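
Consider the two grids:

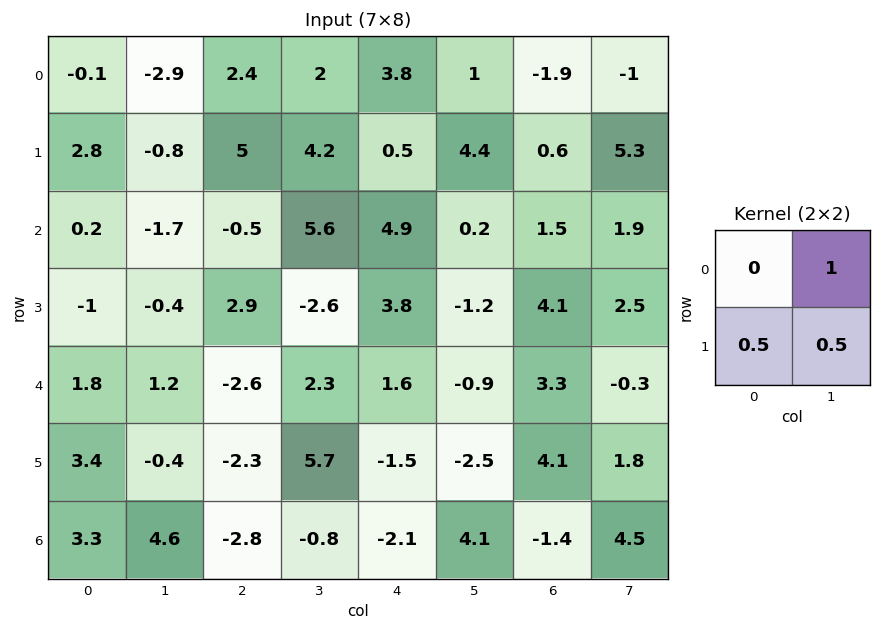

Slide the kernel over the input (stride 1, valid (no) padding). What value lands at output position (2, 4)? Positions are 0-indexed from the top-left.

The receptive field on the input at this output position is [4.9 0.2 / 3.8 -1.2]. Elementwise product with the kernel and sum: 0.2·1 + 3.8·0.5 + -1.2·0.5.

1.5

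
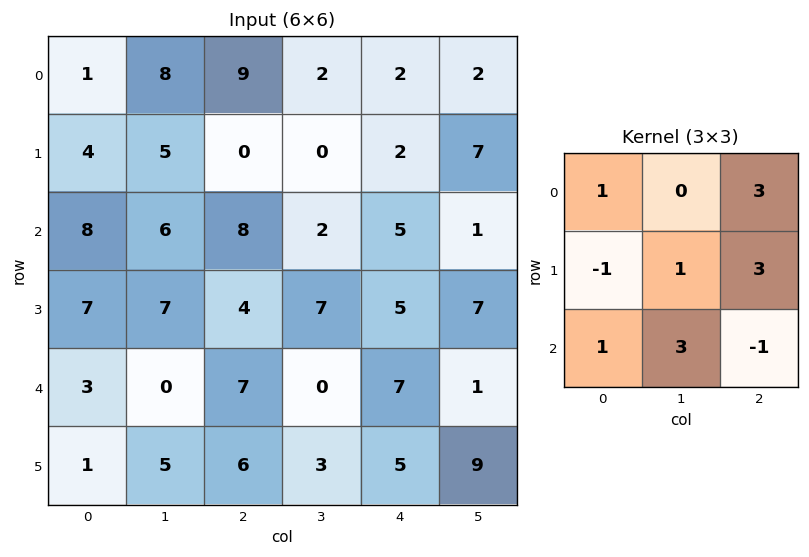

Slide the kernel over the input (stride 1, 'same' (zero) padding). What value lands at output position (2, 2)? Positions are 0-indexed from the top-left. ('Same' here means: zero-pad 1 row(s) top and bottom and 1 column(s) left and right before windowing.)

The receptive field on the zero-padded input at this output position is [5 0 0 / 6 8 2 / 7 4 7]. Elementwise product with the kernel and sum: 5·1 + 0·3 + 6·-1 + 8·1 + 2·3 + 7·1 + 4·3 + 7·-1.

25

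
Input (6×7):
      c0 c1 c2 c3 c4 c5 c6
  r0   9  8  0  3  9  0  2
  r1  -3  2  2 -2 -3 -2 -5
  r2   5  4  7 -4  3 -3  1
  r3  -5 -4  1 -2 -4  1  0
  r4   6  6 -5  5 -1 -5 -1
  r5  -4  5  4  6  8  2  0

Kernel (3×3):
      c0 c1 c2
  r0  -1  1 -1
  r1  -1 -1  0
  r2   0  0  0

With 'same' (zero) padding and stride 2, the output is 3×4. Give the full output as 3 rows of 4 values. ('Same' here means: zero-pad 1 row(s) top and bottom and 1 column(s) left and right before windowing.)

Output[0,0]: The receptive field on the zero-padded input at this output position is [0 0 0 / 0 9 8 / 0 -3 2]. Elementwise product with the kernel and sum: 0·-1 + 0·1 + 0·-1 + 0·-1 + 9·-1.

-9 -8 -12 -2
-10 -9 2 -1
-7 6 -7 5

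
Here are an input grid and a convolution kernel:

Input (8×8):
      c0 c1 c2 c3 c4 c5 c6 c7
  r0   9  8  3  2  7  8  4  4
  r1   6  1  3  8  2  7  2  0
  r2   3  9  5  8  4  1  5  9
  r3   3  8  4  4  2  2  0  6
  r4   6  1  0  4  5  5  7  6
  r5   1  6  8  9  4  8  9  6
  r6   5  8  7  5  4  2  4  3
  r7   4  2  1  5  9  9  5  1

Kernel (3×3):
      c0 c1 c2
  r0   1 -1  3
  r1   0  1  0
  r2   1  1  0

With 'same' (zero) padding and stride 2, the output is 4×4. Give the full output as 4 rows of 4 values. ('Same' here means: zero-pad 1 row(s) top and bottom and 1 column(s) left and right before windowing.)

15 7 17 13
3 39 37 12
28 30 26 44
26 35 47 35

Output[0,0]: The receptive field on the zero-padded input at this output position is [0 0 0 / 0 9 8 / 0 6 1]. Elementwise product with the kernel and sum: 0·1 + 0·-1 + 0·3 + 9·1 + 0·1 + 6·1.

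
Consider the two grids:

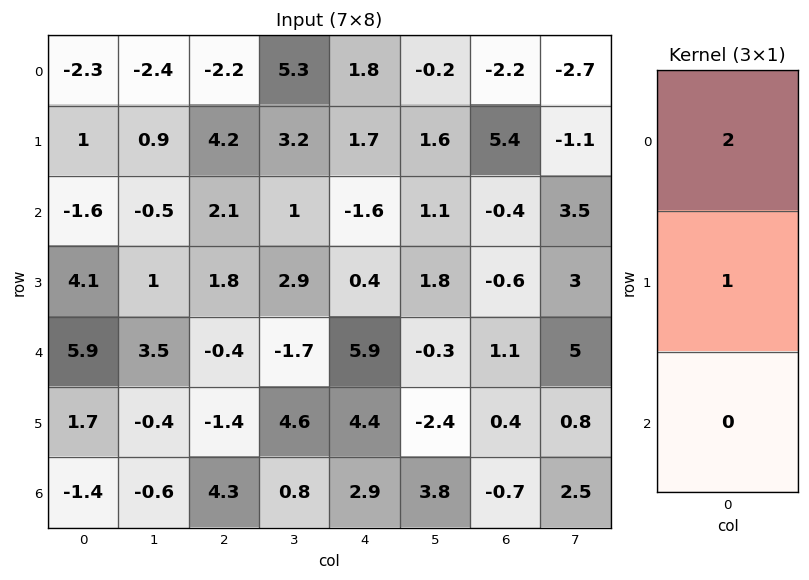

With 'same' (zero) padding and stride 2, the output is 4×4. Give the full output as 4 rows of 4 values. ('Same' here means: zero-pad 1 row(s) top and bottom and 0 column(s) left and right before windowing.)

-2.3 -2.2 1.8 -2.2
0.4 10.5 1.8 10.4
14.1 3.2 6.7 -0.1
2 1.5 11.7 0.1

Output[0,0]: The receptive field on the zero-padded input at this output position is [0 / -2.3 / 1]. Elementwise product with the kernel and sum: 0·2 + -2.3·1.
Output[0,1]: The receptive field on the zero-padded input at this output position is [0 / -2.2 / 4.2]. Elementwise product with the kernel and sum: 0·2 + -2.2·1.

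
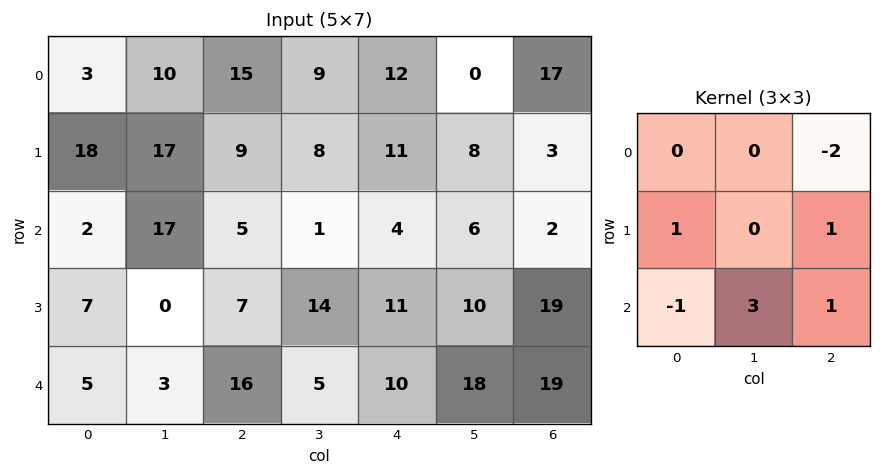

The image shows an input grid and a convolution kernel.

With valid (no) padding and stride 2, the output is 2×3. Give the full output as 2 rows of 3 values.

Output[0,0]: The receptive field on the input at this output position is [3 10 15 / 18 17 9 / 2 17 5]. Elementwise product with the kernel and sum: 15·-2 + 18·1 + 9·1 + 2·-1 + 17·3 + 5·1.
Output[0,1]: The receptive field on the input at this output position is [15 9 12 / 9 8 11 / 5 1 4]. Elementwise product with the kernel and sum: 12·-2 + 9·1 + 11·1 + 5·-1 + 1·3 + 4·1.

51 -2 -4
24 19 89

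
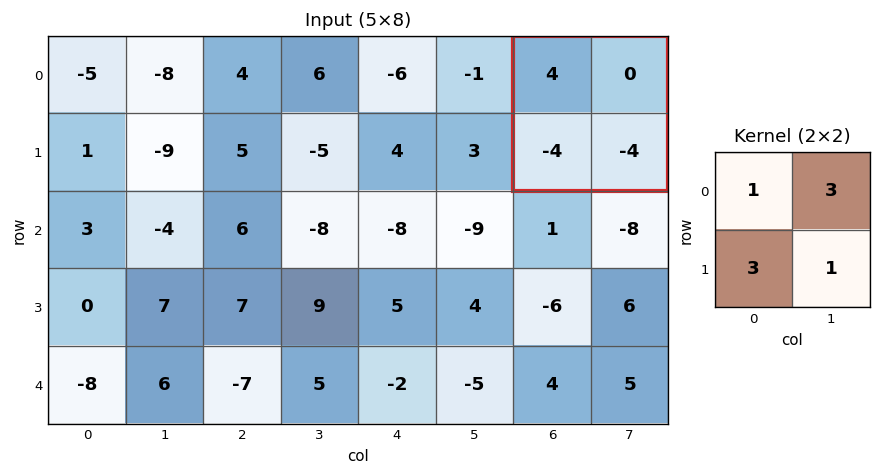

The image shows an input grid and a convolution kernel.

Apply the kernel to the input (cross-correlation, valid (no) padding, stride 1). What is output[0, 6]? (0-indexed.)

The receptive field on the input at this output position is [4 0 / -4 -4]. Elementwise product with the kernel and sum: 4·1 + 0·3 + -4·3 + -4·1.

-12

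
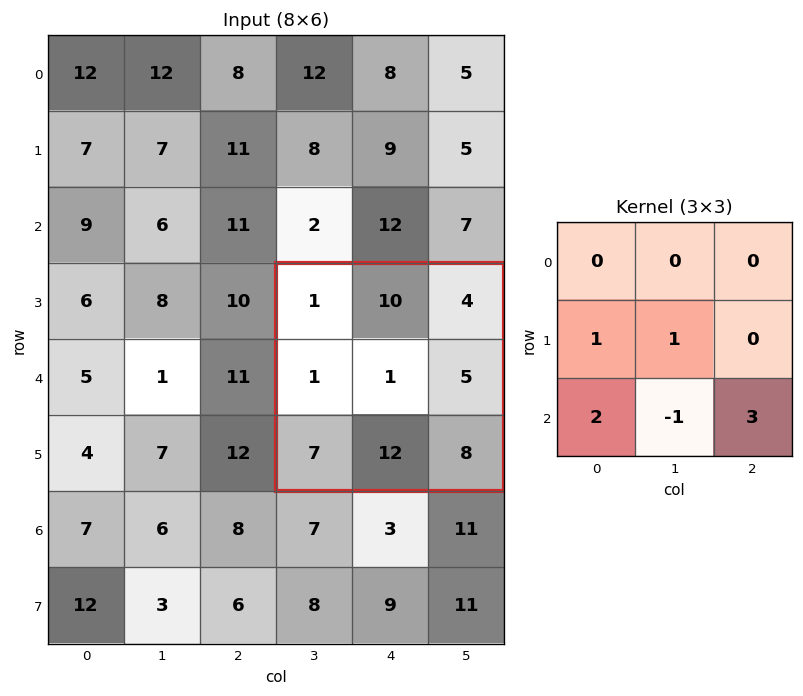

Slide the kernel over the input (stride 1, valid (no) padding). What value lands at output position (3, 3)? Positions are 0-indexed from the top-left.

The receptive field on the input at this output position is [1 10 4 / 1 1 5 / 7 12 8]. Elementwise product with the kernel and sum: 1·1 + 1·1 + 7·2 + 12·-1 + 8·3.

28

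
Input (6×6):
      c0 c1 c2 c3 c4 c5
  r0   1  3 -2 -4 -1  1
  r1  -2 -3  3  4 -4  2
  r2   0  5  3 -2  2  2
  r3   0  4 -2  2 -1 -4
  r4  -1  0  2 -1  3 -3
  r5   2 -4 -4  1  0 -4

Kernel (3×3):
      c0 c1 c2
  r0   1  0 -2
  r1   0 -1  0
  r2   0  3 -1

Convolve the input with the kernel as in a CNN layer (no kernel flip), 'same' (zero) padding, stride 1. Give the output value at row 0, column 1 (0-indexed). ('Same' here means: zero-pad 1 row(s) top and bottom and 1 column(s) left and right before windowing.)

-15

The receptive field on the zero-padded input at this output position is [0 0 0 / 1 3 -2 / -2 -3 3]. Elementwise product with the kernel and sum: 0·1 + 0·-2 + 3·-1 + -3·3 + 3·-1.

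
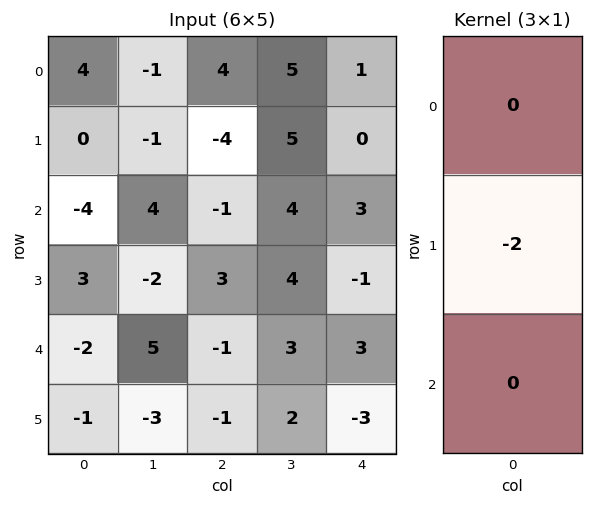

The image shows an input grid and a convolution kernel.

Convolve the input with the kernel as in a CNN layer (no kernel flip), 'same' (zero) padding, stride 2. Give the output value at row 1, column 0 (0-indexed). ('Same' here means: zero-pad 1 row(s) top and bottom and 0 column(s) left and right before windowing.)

8

The receptive field on the zero-padded input at this output position is [0 / -4 / 3]. Elementwise product with the kernel and sum: -4·-2.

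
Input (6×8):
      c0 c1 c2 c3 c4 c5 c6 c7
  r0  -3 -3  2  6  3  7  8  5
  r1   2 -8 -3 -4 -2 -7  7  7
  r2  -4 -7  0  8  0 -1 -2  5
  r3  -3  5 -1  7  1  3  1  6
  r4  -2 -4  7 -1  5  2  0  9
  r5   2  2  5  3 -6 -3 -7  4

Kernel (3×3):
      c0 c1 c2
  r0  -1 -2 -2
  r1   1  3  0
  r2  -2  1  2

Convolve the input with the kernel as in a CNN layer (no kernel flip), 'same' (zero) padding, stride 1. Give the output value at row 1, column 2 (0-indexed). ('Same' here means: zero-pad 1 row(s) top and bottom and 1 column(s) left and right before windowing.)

0

The receptive field on the zero-padded input at this output position is [-3 2 6 / -8 -3 -4 / -7 0 8]. Elementwise product with the kernel and sum: -3·-1 + 2·-2 + 6·-2 + -8·1 + -3·3 + -7·-2 + 0·1 + 8·2.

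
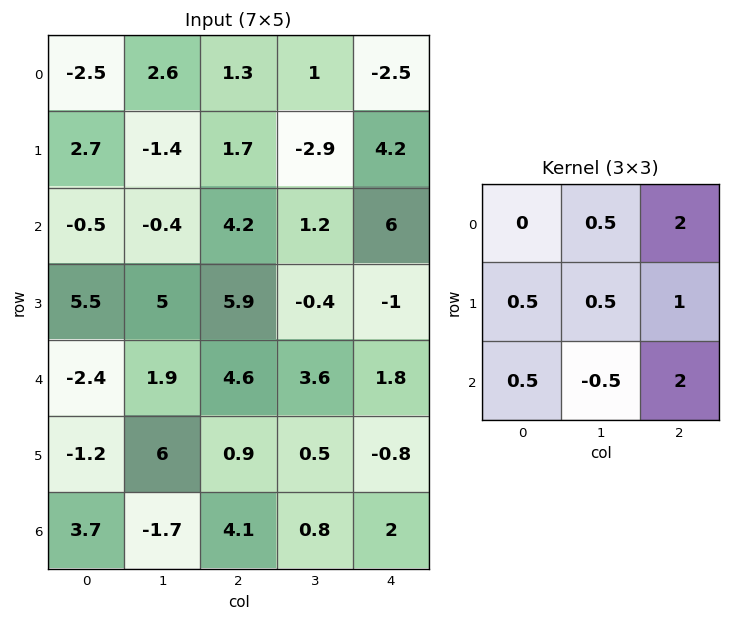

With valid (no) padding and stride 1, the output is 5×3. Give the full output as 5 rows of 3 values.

14.6 0 12.6
18.5 -3.1 16.8
26.4 15.4 18.45
16.85 12.55 2.3
24.35 12.15 10.95

Output[0,0]: The receptive field on the input at this output position is [-2.5 2.6 1.3 / 2.7 -1.4 1.7 / -0.5 -0.4 4.2]. Elementwise product with the kernel and sum: 2.6·0.5 + 1.3·2 + 2.7·0.5 + -1.4·0.5 + 1.7·1 + -0.5·0.5 + -0.4·-0.5 + 4.2·2.
Output[0,1]: The receptive field on the input at this output position is [2.6 1.3 1 / -1.4 1.7 -2.9 / -0.4 4.2 1.2]. Elementwise product with the kernel and sum: 1.3·0.5 + 1·2 + -1.4·0.5 + 1.7·0.5 + -2.9·1 + -0.4·0.5 + 4.2·-0.5 + 1.2·2.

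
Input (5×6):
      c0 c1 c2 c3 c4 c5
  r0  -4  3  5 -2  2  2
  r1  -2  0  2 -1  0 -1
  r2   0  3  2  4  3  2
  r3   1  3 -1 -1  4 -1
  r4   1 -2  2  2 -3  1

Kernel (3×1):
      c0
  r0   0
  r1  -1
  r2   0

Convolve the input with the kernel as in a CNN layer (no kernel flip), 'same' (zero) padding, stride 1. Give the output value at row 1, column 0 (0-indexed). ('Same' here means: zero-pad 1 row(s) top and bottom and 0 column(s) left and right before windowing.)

The receptive field on the zero-padded input at this output position is [-4 / -2 / 0]. Elementwise product with the kernel and sum: -2·-1.

2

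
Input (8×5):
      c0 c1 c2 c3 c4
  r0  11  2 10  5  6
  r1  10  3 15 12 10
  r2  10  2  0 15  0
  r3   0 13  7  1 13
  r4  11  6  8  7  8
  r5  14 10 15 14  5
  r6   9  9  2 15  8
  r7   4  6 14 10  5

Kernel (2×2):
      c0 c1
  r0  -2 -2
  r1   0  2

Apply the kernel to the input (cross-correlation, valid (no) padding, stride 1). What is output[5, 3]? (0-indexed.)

-22

The receptive field on the input at this output position is [14 5 / 15 8]. Elementwise product with the kernel and sum: 14·-2 + 5·-2 + 8·2.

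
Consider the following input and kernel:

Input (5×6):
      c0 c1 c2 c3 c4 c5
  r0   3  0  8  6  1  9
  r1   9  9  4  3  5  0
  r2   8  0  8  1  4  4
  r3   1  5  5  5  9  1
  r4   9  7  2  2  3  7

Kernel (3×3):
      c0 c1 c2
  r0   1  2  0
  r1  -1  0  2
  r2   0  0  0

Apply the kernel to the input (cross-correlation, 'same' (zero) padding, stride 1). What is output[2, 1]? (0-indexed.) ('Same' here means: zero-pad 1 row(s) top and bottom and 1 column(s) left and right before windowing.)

35

The receptive field on the zero-padded input at this output position is [9 9 4 / 8 0 8 / 1 5 5]. Elementwise product with the kernel and sum: 9·1 + 9·2 + 8·-1 + 8·2.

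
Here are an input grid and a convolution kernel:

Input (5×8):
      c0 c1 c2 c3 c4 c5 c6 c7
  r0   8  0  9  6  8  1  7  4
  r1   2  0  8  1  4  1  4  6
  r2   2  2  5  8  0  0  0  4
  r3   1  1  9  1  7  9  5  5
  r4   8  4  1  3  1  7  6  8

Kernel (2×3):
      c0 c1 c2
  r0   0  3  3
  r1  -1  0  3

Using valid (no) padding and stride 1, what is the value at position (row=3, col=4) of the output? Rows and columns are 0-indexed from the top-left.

59

The receptive field on the input at this output position is [7 9 5 / 1 7 6]. Elementwise product with the kernel and sum: 9·3 + 5·3 + 1·-1 + 6·3.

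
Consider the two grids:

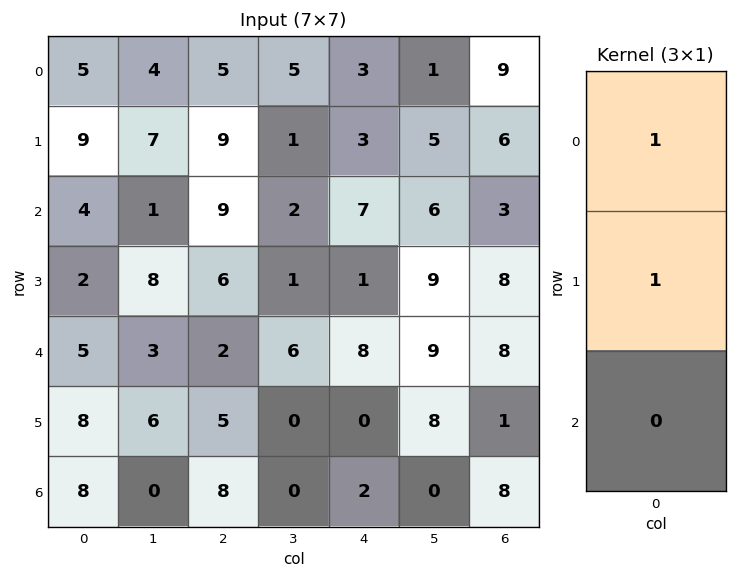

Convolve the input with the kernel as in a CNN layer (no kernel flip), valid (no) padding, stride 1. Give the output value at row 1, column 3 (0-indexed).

The receptive field on the input at this output position is [1 / 2 / 1]. Elementwise product with the kernel and sum: 1·1 + 2·1.

3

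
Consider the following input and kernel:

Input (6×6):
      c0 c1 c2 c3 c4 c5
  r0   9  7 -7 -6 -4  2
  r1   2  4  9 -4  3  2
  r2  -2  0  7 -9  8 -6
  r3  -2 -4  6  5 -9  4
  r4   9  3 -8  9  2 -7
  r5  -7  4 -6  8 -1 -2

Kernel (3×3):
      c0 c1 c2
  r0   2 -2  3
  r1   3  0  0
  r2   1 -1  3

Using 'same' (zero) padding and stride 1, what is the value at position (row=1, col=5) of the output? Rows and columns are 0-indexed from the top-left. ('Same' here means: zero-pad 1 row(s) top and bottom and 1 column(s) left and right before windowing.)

The receptive field on the zero-padded input at this output position is [-4 2 0 / 3 2 0 / 8 -6 0]. Elementwise product with the kernel and sum: -4·2 + 2·-2 + 0·3 + 3·3 + 8·1 + -6·-1 + 0·3.

11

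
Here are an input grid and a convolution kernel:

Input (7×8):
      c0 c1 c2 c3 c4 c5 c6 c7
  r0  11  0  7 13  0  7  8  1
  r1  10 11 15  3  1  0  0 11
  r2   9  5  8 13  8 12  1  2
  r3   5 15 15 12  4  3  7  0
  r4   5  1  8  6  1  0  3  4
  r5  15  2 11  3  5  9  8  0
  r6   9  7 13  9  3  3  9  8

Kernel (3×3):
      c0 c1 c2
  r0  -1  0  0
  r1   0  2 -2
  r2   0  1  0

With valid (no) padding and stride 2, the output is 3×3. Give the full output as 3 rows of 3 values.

-14 10 12
-8 14 -16
-16 -3 4

Output[0,0]: The receptive field on the input at this output position is [11 0 7 / 10 11 15 / 9 5 8]. Elementwise product with the kernel and sum: 11·-1 + 11·2 + 15·-2 + 5·1.
Output[0,1]: The receptive field on the input at this output position is [7 13 0 / 15 3 1 / 8 13 8]. Elementwise product with the kernel and sum: 7·-1 + 3·2 + 1·-2 + 13·1.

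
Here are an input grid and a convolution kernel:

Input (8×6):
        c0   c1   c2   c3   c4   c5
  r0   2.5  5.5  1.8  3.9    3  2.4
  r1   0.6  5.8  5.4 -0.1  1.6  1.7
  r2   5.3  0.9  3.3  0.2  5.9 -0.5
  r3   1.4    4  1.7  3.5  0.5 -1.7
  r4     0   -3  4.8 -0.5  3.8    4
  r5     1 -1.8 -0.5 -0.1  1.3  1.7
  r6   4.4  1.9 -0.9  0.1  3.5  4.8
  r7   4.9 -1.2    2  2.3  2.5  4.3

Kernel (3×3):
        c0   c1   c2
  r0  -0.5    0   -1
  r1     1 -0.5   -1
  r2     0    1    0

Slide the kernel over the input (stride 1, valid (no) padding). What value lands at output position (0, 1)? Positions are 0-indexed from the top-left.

The receptive field on the input at this output position is [5.5 1.8 3.9 / 5.8 5.4 -0.1 / 0.9 3.3 0.2]. Elementwise product with the kernel and sum: 5.5·-0.5 + 3.9·-1 + 5.8·1 + 5.4·-0.5 + -0.1·-1 + 3.3·1.

-0.15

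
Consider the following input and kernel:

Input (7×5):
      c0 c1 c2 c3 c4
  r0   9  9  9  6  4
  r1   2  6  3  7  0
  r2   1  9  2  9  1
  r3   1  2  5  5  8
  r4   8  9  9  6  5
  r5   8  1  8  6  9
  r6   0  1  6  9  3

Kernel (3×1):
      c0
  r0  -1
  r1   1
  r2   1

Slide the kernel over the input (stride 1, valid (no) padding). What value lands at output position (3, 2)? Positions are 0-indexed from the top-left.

12

The receptive field on the input at this output position is [5 / 9 / 8]. Elementwise product with the kernel and sum: 5·-1 + 9·1 + 8·1.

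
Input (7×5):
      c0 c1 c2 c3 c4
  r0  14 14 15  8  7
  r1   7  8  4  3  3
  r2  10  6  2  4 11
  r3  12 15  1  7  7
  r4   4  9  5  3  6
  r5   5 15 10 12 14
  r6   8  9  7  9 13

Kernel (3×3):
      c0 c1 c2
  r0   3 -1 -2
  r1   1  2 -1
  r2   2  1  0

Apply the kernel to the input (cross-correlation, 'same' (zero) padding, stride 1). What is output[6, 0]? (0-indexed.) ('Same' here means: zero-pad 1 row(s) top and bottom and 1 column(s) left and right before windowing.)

The receptive field on the zero-padded input at this output position is [0 5 15 / 0 8 9 / 0 0 0]. Elementwise product with the kernel and sum: 0·3 + 5·-1 + 15·-2 + 0·1 + 8·2 + 9·-1 + 0·2 + 0·1.

-28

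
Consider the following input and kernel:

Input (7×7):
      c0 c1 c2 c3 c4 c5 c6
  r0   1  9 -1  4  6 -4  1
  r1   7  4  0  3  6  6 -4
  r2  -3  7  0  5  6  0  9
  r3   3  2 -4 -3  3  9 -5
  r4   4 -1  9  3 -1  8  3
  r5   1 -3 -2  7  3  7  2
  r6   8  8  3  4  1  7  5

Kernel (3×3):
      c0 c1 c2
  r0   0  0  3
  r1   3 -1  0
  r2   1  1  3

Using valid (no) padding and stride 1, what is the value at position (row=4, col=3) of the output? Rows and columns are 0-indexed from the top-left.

68

The receptive field on the input at this output position is [3 -1 8 / 7 3 7 / 4 1 7]. Elementwise product with the kernel and sum: 8·3 + 7·3 + 3·-1 + 4·1 + 1·1 + 7·3.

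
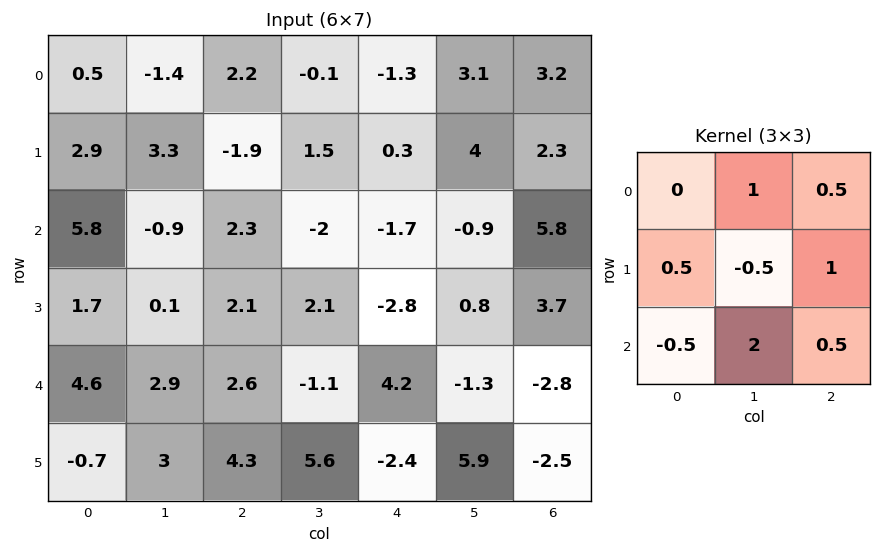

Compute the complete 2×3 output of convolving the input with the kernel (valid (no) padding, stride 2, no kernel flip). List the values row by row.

-5.95 -8.15 7.1
7.95 -7.05 -2.2

Output[0,0]: The receptive field on the input at this output position is [0.5 -1.4 2.2 / 2.9 3.3 -1.9 / 5.8 -0.9 2.3]. Elementwise product with the kernel and sum: -1.4·1 + 2.2·0.5 + 2.9·0.5 + 3.3·-0.5 + -1.9·1 + 5.8·-0.5 + -0.9·2 + 2.3·0.5.
Output[0,1]: The receptive field on the input at this output position is [2.2 -0.1 -1.3 / -1.9 1.5 0.3 / 2.3 -2 -1.7]. Elementwise product with the kernel and sum: -0.1·1 + -1.3·0.5 + -1.9·0.5 + 1.5·-0.5 + 0.3·1 + 2.3·-0.5 + -2·2 + -1.7·0.5.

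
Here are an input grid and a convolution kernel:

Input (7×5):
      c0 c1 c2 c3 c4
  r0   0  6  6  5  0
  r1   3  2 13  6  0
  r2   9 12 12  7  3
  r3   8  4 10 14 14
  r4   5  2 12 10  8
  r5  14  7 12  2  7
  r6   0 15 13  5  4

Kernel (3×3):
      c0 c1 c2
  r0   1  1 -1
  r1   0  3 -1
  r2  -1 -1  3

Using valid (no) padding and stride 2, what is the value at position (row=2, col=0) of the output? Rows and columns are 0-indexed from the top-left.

The receptive field on the input at this output position is [5 2 12 / 14 7 12 / 0 15 13]. Elementwise product with the kernel and sum: 5·1 + 2·1 + 12·-1 + 7·3 + 12·-1 + 0·-1 + 15·-1 + 13·3.

28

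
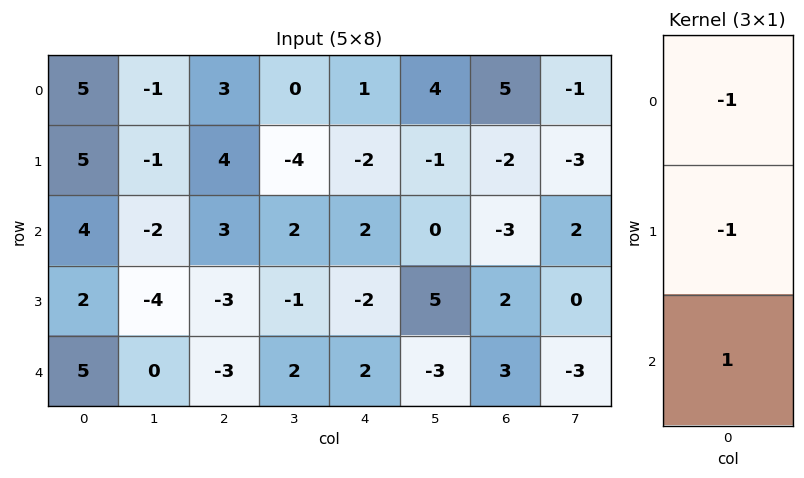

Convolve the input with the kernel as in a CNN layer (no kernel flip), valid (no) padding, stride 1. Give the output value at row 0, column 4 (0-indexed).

The receptive field on the input at this output position is [1 / -2 / 2]. Elementwise product with the kernel and sum: 1·-1 + -2·-1 + 2·1.

3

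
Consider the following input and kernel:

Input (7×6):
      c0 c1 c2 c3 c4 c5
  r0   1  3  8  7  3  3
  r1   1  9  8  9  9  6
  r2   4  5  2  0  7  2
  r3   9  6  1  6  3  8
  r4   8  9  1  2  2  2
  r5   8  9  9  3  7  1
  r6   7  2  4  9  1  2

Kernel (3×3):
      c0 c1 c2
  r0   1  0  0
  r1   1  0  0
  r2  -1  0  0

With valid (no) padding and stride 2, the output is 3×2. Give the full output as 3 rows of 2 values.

Output[0,0]: The receptive field on the input at this output position is [1 3 8 / 1 9 8 / 4 5 2]. Elementwise product with the kernel and sum: 1·1 + 1·1 + 4·-1.

-2 14
5 2
9 6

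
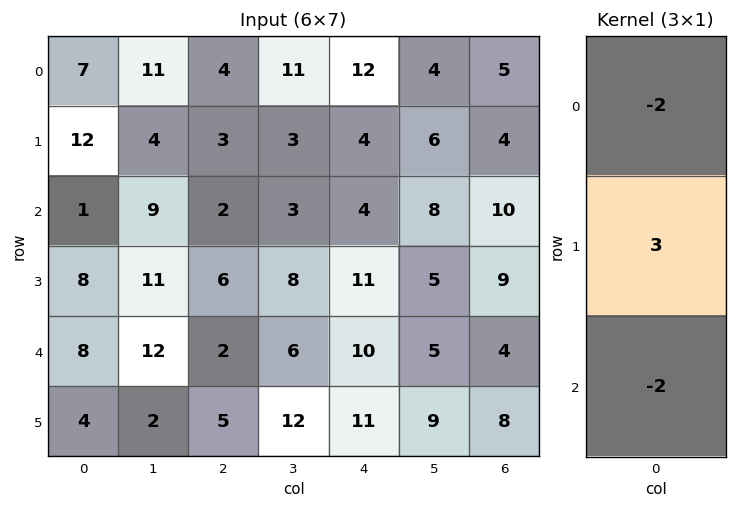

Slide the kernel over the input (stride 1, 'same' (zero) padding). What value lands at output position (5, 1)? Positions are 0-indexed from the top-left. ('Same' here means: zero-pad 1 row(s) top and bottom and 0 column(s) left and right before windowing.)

-18

The receptive field on the zero-padded input at this output position is [12 / 2 / 0]. Elementwise product with the kernel and sum: 12·-2 + 2·3 + 0·-2.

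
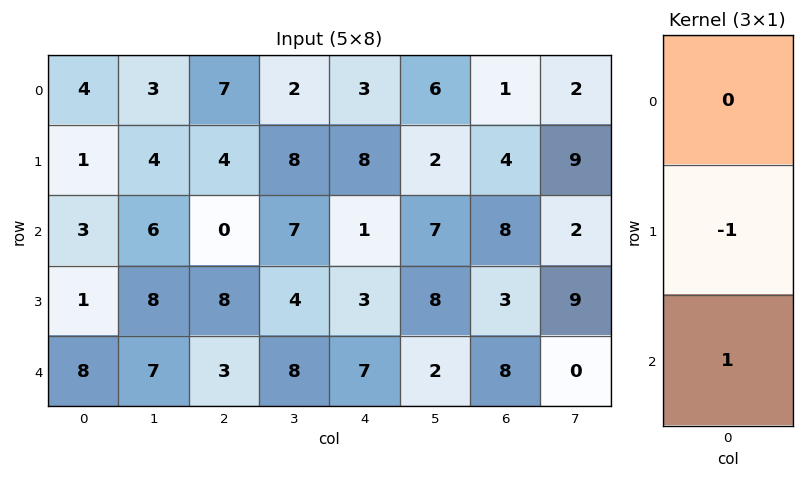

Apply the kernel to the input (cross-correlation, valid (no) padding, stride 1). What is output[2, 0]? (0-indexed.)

The receptive field on the input at this output position is [3 / 1 / 8]. Elementwise product with the kernel and sum: 1·-1 + 8·1.

7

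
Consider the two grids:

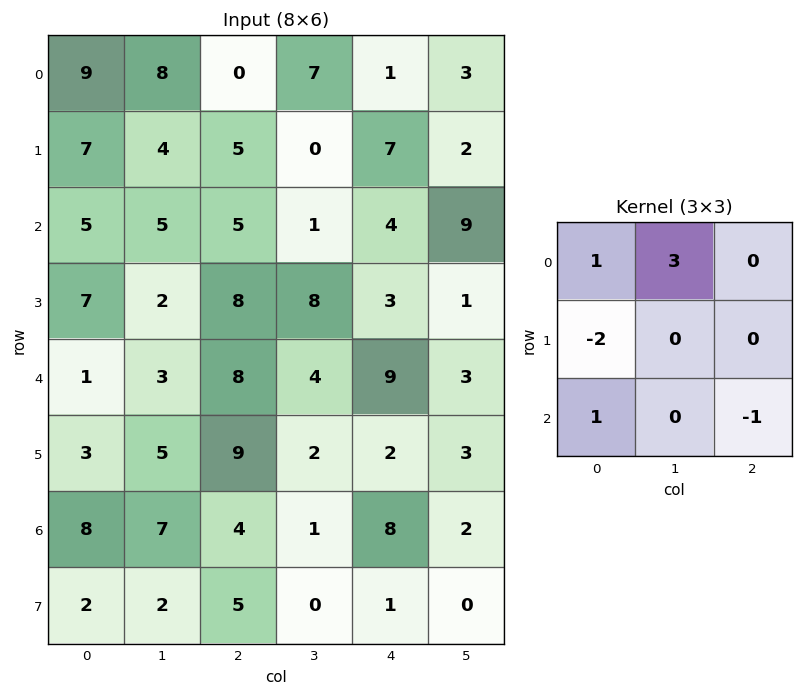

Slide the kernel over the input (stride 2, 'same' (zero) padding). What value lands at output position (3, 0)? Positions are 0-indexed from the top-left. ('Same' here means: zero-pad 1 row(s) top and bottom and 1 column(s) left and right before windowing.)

7

The receptive field on the zero-padded input at this output position is [0 3 5 / 0 8 7 / 0 2 2]. Elementwise product with the kernel and sum: 0·1 + 3·3 + 0·-2 + 0·1 + 2·-1.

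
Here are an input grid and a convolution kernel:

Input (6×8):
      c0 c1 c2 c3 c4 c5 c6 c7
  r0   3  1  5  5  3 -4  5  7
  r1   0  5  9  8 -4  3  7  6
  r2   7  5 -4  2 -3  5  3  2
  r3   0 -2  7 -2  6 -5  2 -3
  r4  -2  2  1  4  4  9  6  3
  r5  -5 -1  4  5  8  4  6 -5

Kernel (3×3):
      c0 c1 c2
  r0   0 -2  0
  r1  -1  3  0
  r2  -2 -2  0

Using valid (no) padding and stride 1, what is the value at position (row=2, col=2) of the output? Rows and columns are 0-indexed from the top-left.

The receptive field on the input at this output position is [-4 2 -3 / 7 -2 6 / 1 4 4]. Elementwise product with the kernel and sum: 2·-2 + 7·-1 + -2·3 + 1·-2 + 4·-2.

-27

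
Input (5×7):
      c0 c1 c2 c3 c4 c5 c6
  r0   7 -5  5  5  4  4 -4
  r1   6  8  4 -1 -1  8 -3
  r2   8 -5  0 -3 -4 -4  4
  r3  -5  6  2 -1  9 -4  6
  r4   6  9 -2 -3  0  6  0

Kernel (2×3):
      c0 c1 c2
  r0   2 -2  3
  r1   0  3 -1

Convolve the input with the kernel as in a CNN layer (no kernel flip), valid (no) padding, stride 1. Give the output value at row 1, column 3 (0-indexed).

16

The receptive field on the input at this output position is [-1 -1 8 / -3 -4 -4]. Elementwise product with the kernel and sum: -1·2 + -1·-2 + 8·3 + -4·3 + -4·-1.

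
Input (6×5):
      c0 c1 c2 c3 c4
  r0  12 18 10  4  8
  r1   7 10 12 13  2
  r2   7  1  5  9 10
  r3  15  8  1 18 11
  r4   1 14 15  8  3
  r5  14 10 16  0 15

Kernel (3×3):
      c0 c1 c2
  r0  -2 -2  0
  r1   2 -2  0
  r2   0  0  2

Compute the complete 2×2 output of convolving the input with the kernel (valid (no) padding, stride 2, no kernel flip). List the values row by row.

-56 -10
28 -56

Output[0,0]: The receptive field on the input at this output position is [12 18 10 / 7 10 12 / 7 1 5]. Elementwise product with the kernel and sum: 12·-2 + 18·-2 + 7·2 + 10·-2 + 5·2.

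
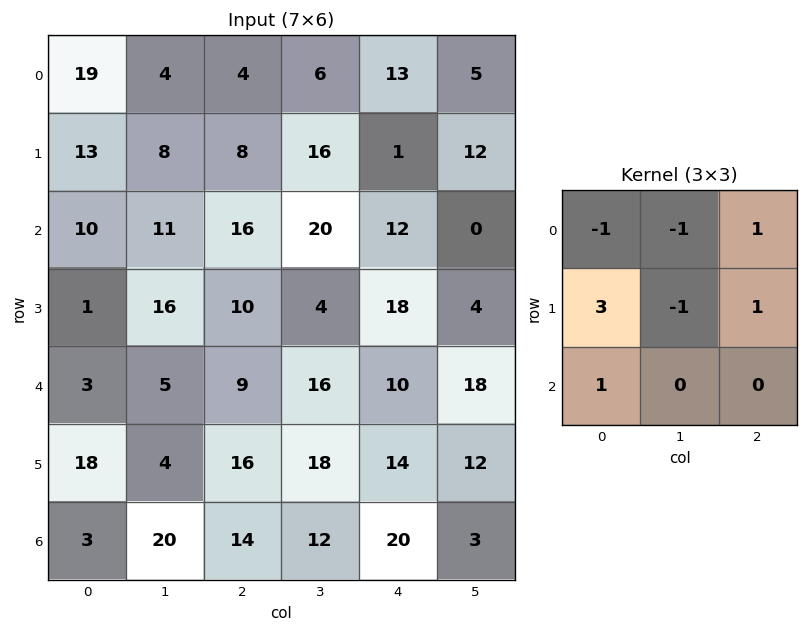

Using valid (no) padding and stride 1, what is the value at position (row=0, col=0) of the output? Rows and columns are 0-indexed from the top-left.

The receptive field on the input at this output position is [19 4 4 / 13 8 8 / 10 11 16]. Elementwise product with the kernel and sum: 19·-1 + 4·-1 + 4·1 + 13·3 + 8·-1 + 8·1 + 10·1.

30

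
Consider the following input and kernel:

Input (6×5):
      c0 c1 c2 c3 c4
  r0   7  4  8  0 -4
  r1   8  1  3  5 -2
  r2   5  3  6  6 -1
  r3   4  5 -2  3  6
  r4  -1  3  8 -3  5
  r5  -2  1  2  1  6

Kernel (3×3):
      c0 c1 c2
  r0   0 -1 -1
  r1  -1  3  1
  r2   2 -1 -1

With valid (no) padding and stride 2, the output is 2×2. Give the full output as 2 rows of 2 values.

-13 21
-13 26

Output[0,0]: The receptive field on the input at this output position is [7 4 8 / 8 1 3 / 5 3 6]. Elementwise product with the kernel and sum: 4·-1 + 8·-1 + 8·-1 + 1·3 + 3·1 + 5·2 + 3·-1 + 6·-1.
Output[0,1]: The receptive field on the input at this output position is [8 0 -4 / 3 5 -2 / 6 6 -1]. Elementwise product with the kernel and sum: 0·-1 + -4·-1 + 3·-1 + 5·3 + -2·1 + 6·2 + 6·-1 + -1·-1.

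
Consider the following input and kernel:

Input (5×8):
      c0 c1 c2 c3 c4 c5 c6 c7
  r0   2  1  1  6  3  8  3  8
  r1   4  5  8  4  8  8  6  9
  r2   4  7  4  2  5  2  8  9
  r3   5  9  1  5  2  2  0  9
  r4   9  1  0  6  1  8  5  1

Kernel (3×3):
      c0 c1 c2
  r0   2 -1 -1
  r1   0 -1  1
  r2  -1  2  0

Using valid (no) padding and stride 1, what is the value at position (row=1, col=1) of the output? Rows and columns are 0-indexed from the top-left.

-11

The receptive field on the input at this output position is [5 8 4 / 7 4 2 / 9 1 5]. Elementwise product with the kernel and sum: 5·2 + 8·-1 + 4·-1 + 4·-1 + 2·1 + 9·-1 + 1·2.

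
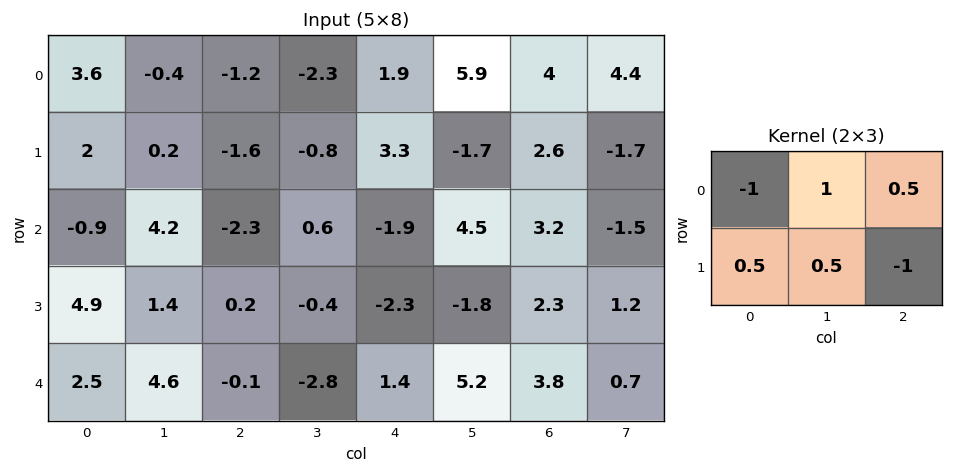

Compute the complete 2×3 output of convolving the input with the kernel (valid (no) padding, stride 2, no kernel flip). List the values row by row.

Output[0,0]: The receptive field on the input at this output position is [3.6 -0.4 -1.2 / 2 0.2 -1.6]. Elementwise product with the kernel and sum: 3.6·-1 + -0.4·1 + -1.2·0.5 + 2·0.5 + 0.2·0.5 + -1.6·-1.

-1.9 -4.65 4.2
6.9 4.15 3.65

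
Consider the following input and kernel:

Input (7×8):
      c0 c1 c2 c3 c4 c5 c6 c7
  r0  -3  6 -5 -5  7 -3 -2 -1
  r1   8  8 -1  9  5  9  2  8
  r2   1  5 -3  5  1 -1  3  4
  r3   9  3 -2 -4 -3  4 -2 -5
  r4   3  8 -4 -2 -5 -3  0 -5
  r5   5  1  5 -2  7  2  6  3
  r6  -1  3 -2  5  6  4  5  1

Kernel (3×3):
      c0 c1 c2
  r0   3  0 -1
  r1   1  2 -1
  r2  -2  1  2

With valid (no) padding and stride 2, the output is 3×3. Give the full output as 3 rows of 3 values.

Output[0,0]: The receptive field on the input at this output position is [-3 6 -5 / 8 8 -1 / 1 5 -3]. Elementwise product with the kernel and sum: -3·3 + -5·-1 + 8·1 + 8·2 + -1·-1 + 1·-2 + 5·1 + -3·2.

18 3 47
17 -21 14
16 8 -8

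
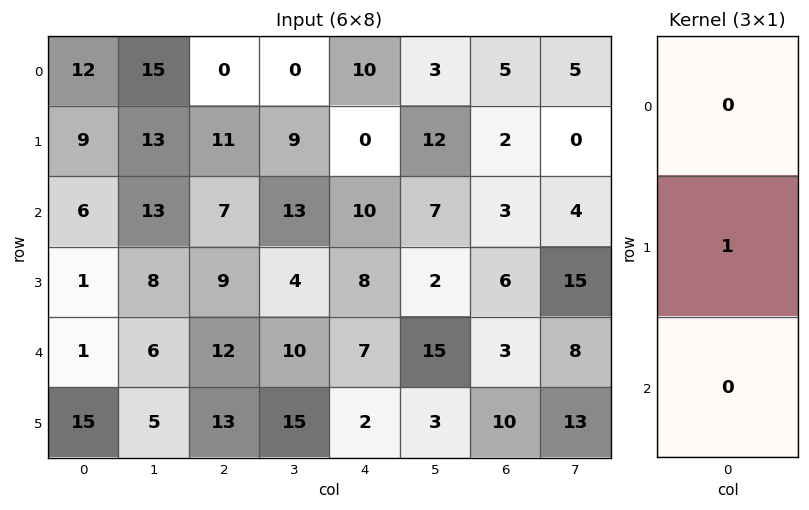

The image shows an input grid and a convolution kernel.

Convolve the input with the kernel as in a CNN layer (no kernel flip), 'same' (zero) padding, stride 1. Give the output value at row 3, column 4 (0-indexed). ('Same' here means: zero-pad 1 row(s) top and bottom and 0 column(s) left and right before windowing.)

8

The receptive field on the zero-padded input at this output position is [10 / 8 / 7]. Elementwise product with the kernel and sum: 8·1.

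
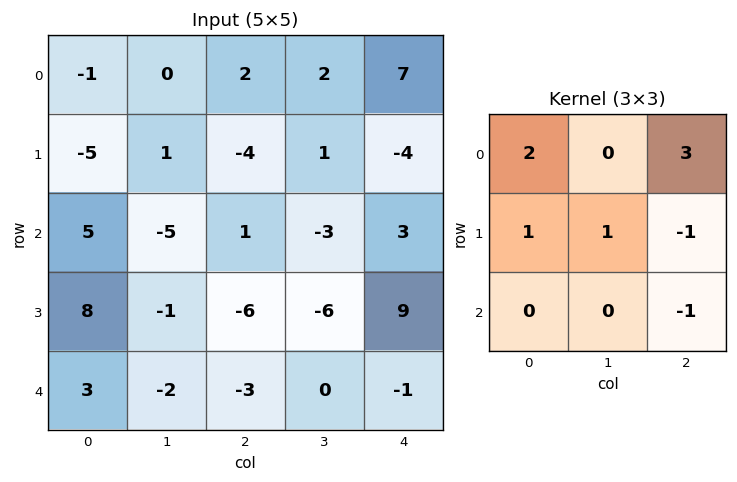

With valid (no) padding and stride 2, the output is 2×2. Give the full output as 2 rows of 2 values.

Output[0,0]: The receptive field on the input at this output position is [-1 0 2 / -5 1 -4 / 5 -5 1]. Elementwise product with the kernel and sum: -1·2 + 2·3 + -5·1 + 1·1 + -4·-1 + 1·-1.
Output[0,1]: The receptive field on the input at this output position is [2 2 7 / -4 1 -4 / 1 -3 3]. Elementwise product with the kernel and sum: 2·2 + 7·3 + -4·1 + 1·1 + -4·-1 + 3·-1.

3 23
29 -9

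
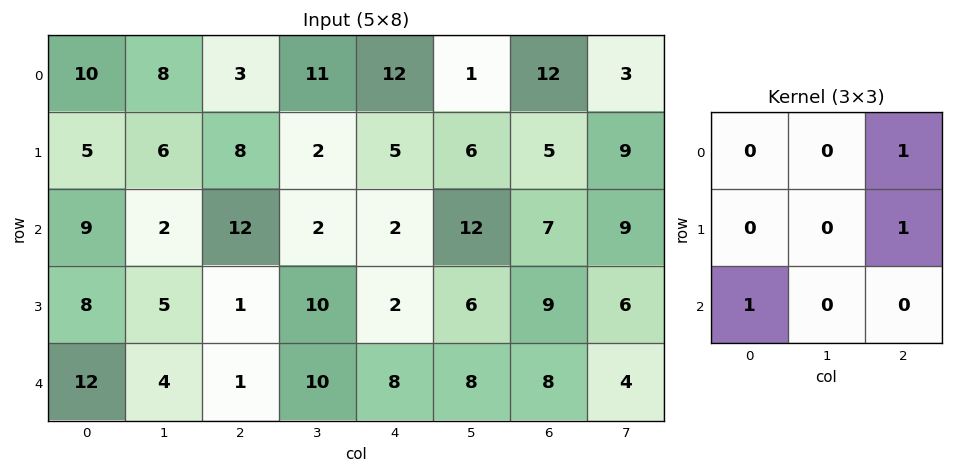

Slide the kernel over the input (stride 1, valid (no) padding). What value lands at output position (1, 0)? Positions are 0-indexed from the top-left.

The receptive field on the input at this output position is [5 6 8 / 9 2 12 / 8 5 1]. Elementwise product with the kernel and sum: 8·1 + 12·1 + 8·1.

28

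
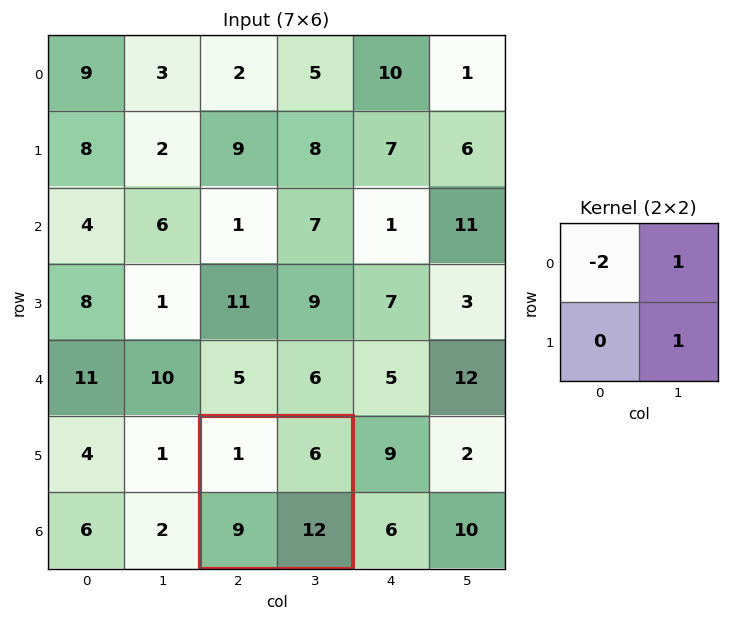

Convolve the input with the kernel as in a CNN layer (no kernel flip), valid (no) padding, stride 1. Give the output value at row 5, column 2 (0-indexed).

16

The receptive field on the input at this output position is [1 6 / 9 12]. Elementwise product with the kernel and sum: 1·-2 + 6·1 + 12·1.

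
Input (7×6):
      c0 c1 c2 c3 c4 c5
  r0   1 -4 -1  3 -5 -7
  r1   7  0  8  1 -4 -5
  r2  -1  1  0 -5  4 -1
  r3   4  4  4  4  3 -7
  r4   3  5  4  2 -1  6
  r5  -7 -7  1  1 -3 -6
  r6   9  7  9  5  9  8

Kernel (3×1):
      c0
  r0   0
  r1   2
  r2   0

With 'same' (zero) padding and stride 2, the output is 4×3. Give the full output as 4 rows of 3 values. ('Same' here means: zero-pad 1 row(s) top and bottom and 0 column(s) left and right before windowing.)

Output[0,0]: The receptive field on the zero-padded input at this output position is [0 / 1 / 7]. Elementwise product with the kernel and sum: 1·2.
Output[0,1]: The receptive field on the zero-padded input at this output position is [0 / -1 / 8]. Elementwise product with the kernel and sum: -1·2.

2 -2 -10
-2 0 8
6 8 -2
18 18 18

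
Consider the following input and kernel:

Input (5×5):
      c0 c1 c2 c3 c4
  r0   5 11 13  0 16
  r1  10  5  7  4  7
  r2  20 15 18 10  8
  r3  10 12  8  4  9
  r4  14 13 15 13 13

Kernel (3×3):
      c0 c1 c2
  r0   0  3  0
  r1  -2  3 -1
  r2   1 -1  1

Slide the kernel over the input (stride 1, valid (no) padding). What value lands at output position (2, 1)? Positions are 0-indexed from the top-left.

The receptive field on the input at this output position is [15 18 10 / 12 8 4 / 13 15 13]. Elementwise product with the kernel and sum: 18·3 + 12·-2 + 8·3 + 4·-1 + 13·1 + 15·-1 + 13·1.

61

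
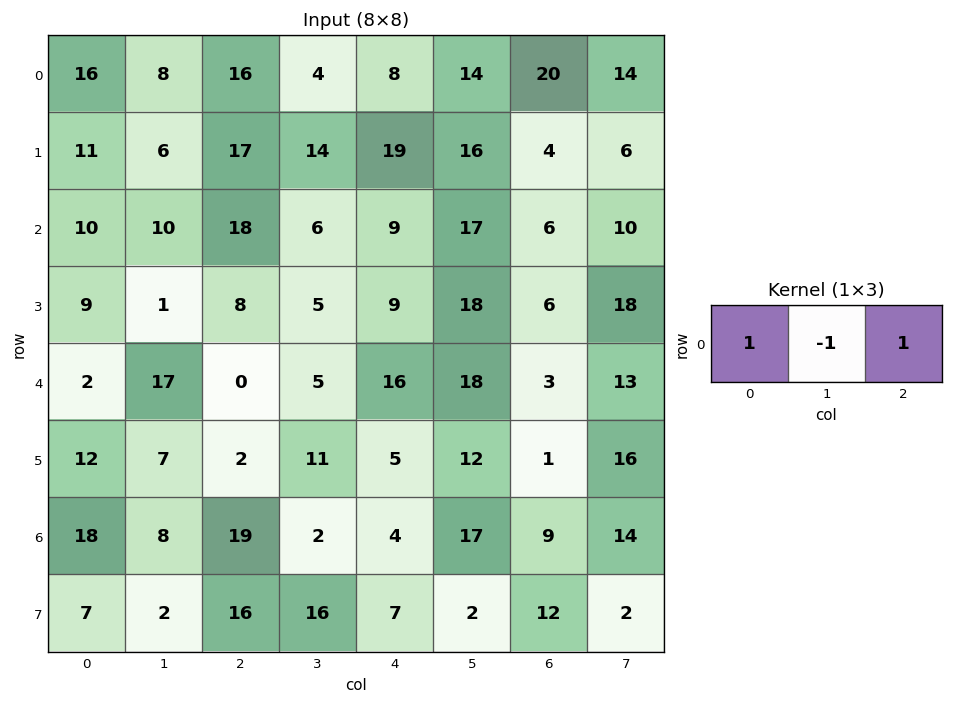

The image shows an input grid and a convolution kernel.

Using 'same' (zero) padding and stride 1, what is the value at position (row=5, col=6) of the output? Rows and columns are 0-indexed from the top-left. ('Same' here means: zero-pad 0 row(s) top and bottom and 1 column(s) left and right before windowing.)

27

The receptive field on the zero-padded input at this output position is [12 1 16]. Elementwise product with the kernel and sum: 12·1 + 1·-1 + 16·1.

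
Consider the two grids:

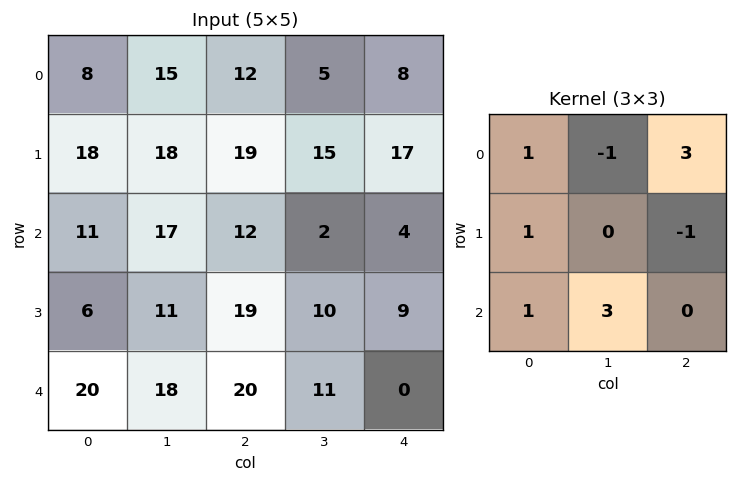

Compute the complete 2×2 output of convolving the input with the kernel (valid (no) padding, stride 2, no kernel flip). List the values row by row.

Output[0,0]: The receptive field on the input at this output position is [8 15 12 / 18 18 19 / 11 17 12]. Elementwise product with the kernel and sum: 8·1 + 15·-1 + 12·3 + 18·1 + 19·-1 + 11·1 + 17·3.
Output[0,1]: The receptive field on the input at this output position is [12 5 8 / 19 15 17 / 12 2 4]. Elementwise product with the kernel and sum: 12·1 + 5·-1 + 8·3 + 19·1 + 17·-1 + 12·1 + 2·3.

90 51
91 85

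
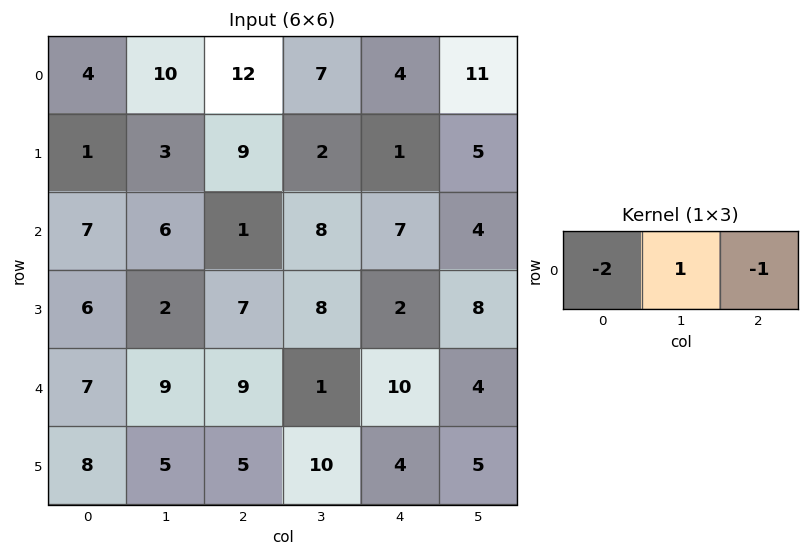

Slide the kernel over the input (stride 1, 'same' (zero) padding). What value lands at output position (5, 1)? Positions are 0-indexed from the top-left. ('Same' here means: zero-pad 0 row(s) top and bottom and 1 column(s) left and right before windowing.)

-16

The receptive field on the zero-padded input at this output position is [8 5 5]. Elementwise product with the kernel and sum: 8·-2 + 5·1 + 5·-1.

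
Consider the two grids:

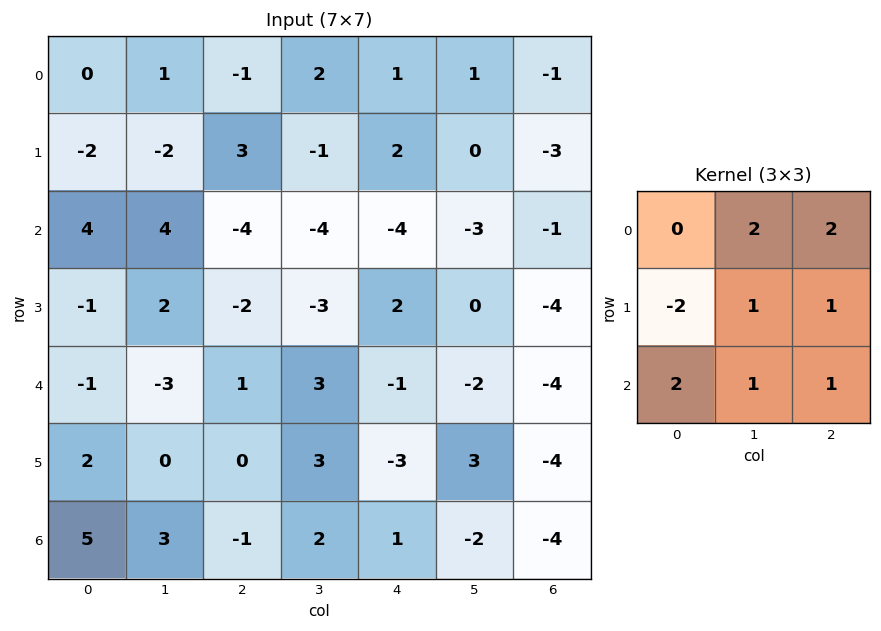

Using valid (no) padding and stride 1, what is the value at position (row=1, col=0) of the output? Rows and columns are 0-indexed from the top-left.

The receptive field on the input at this output position is [-2 -2 3 / 4 4 -4 / -1 2 -2]. Elementwise product with the kernel and sum: -2·2 + 3·2 + 4·-2 + 4·1 + -4·1 + -1·2 + 2·1 + -2·1.

-8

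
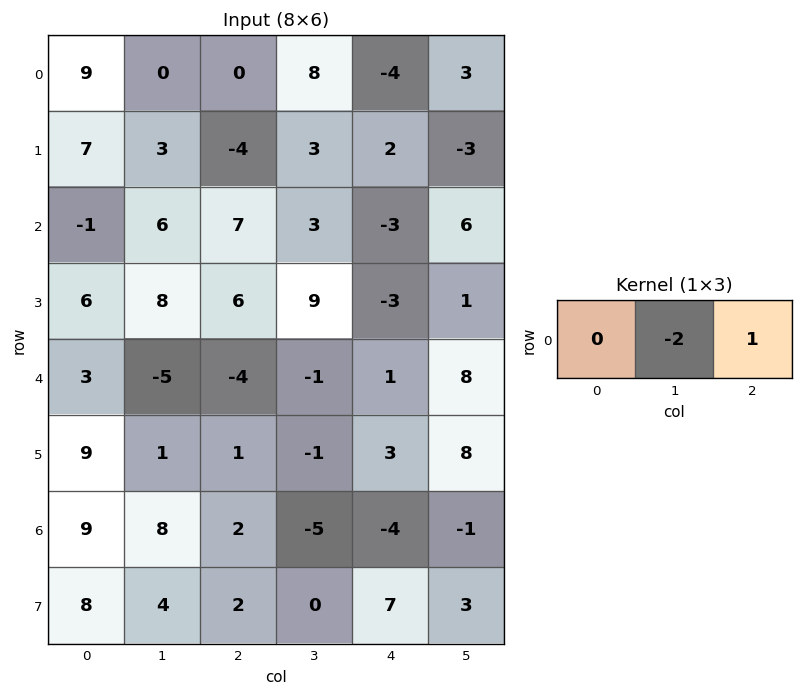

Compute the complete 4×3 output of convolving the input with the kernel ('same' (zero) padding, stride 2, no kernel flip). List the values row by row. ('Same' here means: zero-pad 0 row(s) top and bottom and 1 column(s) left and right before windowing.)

-18 8 11
8 -11 12
-11 7 6
-10 -9 7

Output[0,0]: The receptive field on the zero-padded input at this output position is [0 9 0]. Elementwise product with the kernel and sum: 9·-2 + 0·1.
Output[0,1]: The receptive field on the zero-padded input at this output position is [0 0 8]. Elementwise product with the kernel and sum: 0·-2 + 8·1.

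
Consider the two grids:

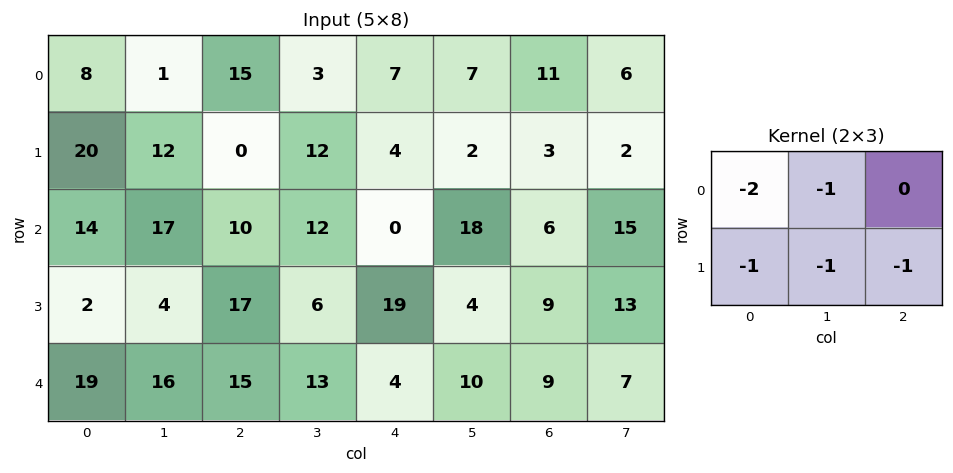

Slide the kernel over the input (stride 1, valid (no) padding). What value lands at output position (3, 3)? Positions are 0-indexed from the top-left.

The receptive field on the input at this output position is [6 19 4 / 13 4 10]. Elementwise product with the kernel and sum: 6·-2 + 19·-1 + 13·-1 + 4·-1 + 10·-1.

-58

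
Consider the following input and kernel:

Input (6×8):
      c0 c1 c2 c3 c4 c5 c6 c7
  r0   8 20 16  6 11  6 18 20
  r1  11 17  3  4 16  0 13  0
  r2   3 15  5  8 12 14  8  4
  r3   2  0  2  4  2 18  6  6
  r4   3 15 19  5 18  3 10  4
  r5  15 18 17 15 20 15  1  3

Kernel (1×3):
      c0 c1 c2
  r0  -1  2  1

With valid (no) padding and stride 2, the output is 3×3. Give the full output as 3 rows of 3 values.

Output[0,0]: The receptive field on the input at this output position is [8 20 16]. Elementwise product with the kernel and sum: 8·-1 + 20·2 + 16·1.

48 7 19
32 23 24
46 9 -2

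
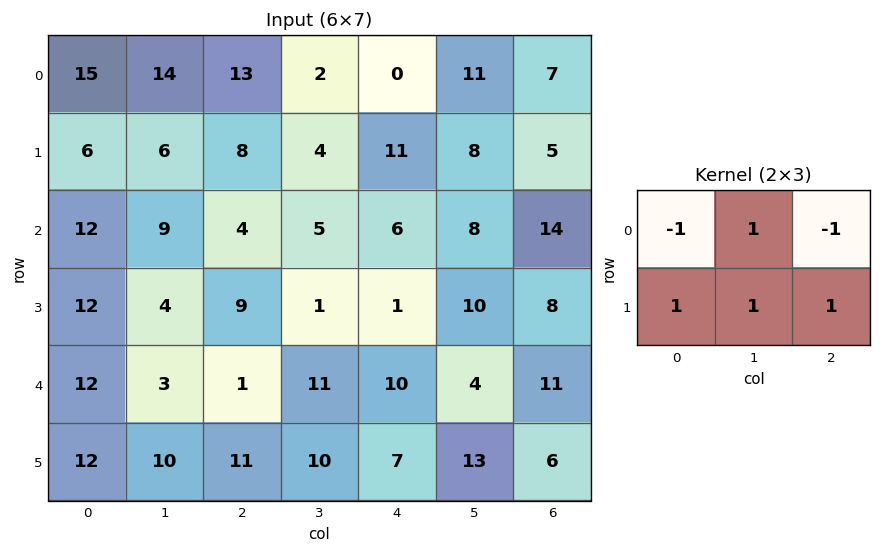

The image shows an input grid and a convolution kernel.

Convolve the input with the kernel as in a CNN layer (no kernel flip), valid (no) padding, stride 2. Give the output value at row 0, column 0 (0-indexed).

6

The receptive field on the input at this output position is [15 14 13 / 6 6 8]. Elementwise product with the kernel and sum: 15·-1 + 14·1 + 13·-1 + 6·1 + 6·1 + 8·1.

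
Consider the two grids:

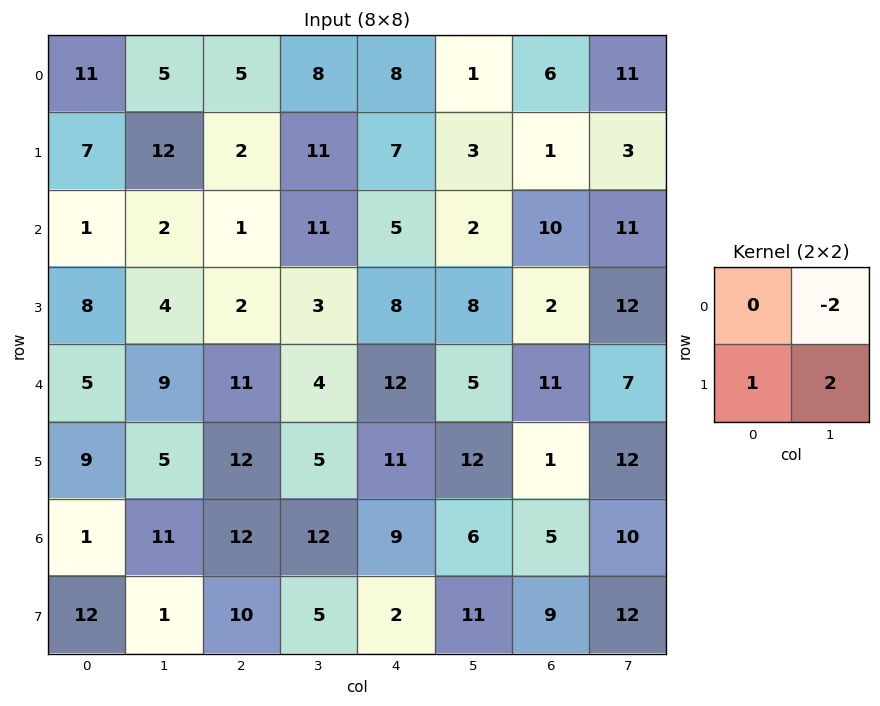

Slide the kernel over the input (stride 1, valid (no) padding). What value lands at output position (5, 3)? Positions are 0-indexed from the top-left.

The receptive field on the input at this output position is [5 11 / 12 9]. Elementwise product with the kernel and sum: 11·-2 + 12·1 + 9·2.

8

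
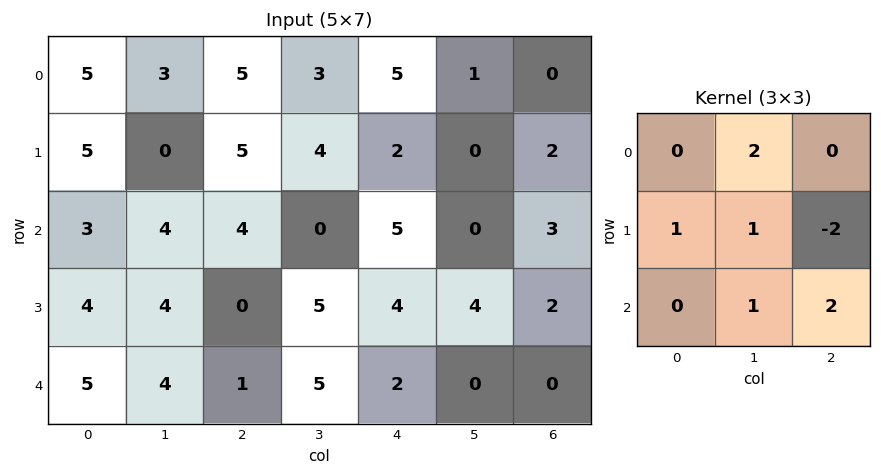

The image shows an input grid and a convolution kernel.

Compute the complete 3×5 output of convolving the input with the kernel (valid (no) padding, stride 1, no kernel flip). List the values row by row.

Output[0,0]: The receptive field on the input at this output position is [5 3 5 / 5 0 5 / 3 4 4]. Elementwise product with the kernel and sum: 3·2 + 5·1 + 0·1 + 5·-2 + 4·1 + 4·2.
Output[0,1]: The receptive field on the input at this output position is [3 5 3 / 0 5 4 / 4 4 0]. Elementwise product with the kernel and sum: 5·2 + 0·1 + 5·1 + 4·-2 + 4·1 + 0·2.

13 11 21 21 6
3 28 15 21 7
22 13 6 13 4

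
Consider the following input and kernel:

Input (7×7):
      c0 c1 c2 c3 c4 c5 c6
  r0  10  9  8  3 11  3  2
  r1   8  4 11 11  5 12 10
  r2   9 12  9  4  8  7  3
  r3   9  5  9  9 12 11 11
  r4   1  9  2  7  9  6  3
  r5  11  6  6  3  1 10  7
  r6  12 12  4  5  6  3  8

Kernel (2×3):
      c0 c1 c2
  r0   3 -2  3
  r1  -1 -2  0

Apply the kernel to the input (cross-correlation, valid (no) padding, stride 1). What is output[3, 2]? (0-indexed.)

The receptive field on the input at this output position is [9 9 12 / 2 7 9]. Elementwise product with the kernel and sum: 9·3 + 9·-2 + 12·3 + 2·-1 + 7·-2.

29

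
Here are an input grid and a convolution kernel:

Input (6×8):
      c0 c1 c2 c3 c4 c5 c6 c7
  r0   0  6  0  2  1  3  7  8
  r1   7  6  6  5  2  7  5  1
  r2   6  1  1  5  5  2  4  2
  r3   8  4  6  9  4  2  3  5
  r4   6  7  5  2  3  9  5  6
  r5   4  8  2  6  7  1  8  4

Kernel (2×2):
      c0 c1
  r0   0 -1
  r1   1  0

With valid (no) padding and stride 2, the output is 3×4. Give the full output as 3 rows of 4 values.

1 4 -1 -3
7 1 2 1
-3 0 -2 2

Output[0,0]: The receptive field on the input at this output position is [0 6 / 7 6]. Elementwise product with the kernel and sum: 6·-1 + 7·1.
Output[0,1]: The receptive field on the input at this output position is [0 2 / 6 5]. Elementwise product with the kernel and sum: 2·-1 + 6·1.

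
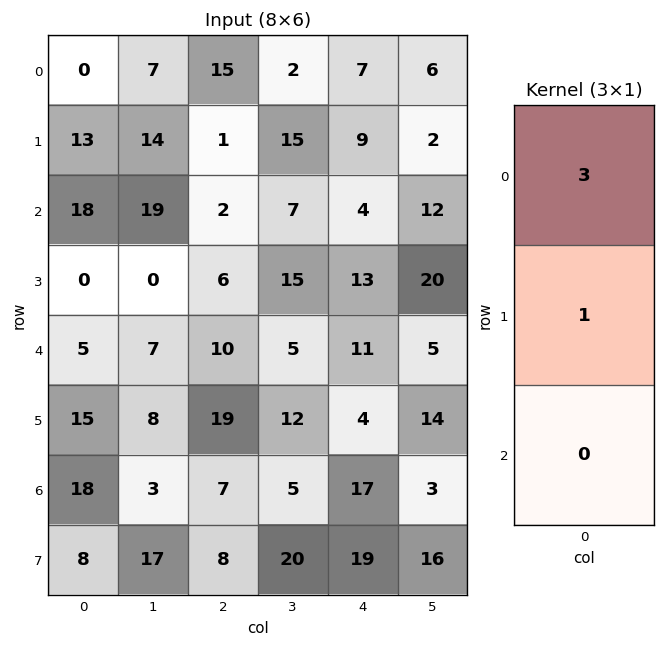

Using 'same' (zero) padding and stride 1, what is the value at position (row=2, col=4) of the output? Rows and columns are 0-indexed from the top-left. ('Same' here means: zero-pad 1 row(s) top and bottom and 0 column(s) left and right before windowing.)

31

The receptive field on the zero-padded input at this output position is [9 / 4 / 13]. Elementwise product with the kernel and sum: 9·3 + 4·1.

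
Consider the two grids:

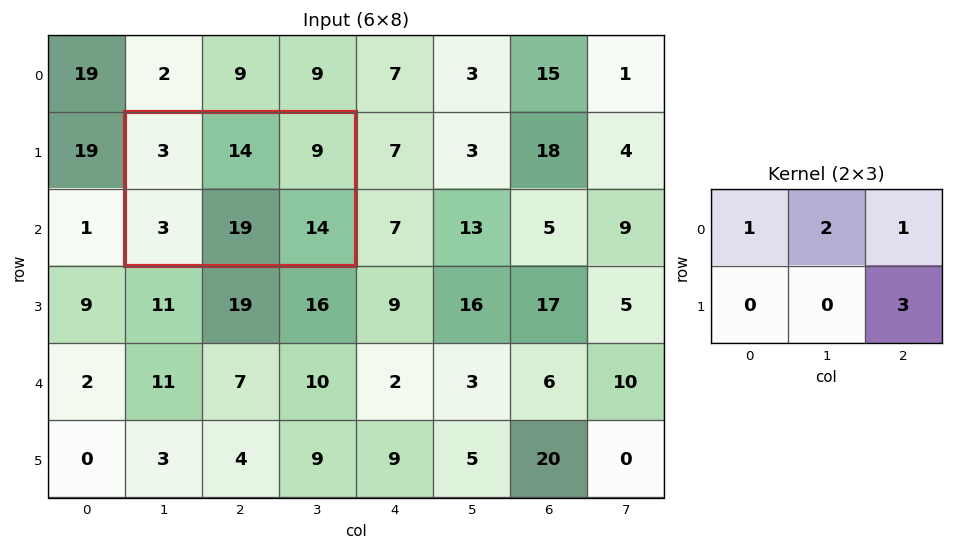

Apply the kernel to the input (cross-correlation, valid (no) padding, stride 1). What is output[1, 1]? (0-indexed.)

The receptive field on the input at this output position is [3 14 9 / 3 19 14]. Elementwise product with the kernel and sum: 3·1 + 14·2 + 9·1 + 14·3.

82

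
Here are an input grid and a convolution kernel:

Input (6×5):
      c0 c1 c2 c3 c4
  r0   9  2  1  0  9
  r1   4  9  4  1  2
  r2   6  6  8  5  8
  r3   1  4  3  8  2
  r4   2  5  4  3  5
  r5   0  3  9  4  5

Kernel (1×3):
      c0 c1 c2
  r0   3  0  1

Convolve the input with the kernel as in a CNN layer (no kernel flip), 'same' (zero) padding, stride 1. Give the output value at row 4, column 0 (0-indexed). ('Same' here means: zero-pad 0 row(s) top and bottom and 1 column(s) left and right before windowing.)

5

The receptive field on the zero-padded input at this output position is [0 2 5]. Elementwise product with the kernel and sum: 0·3 + 5·1.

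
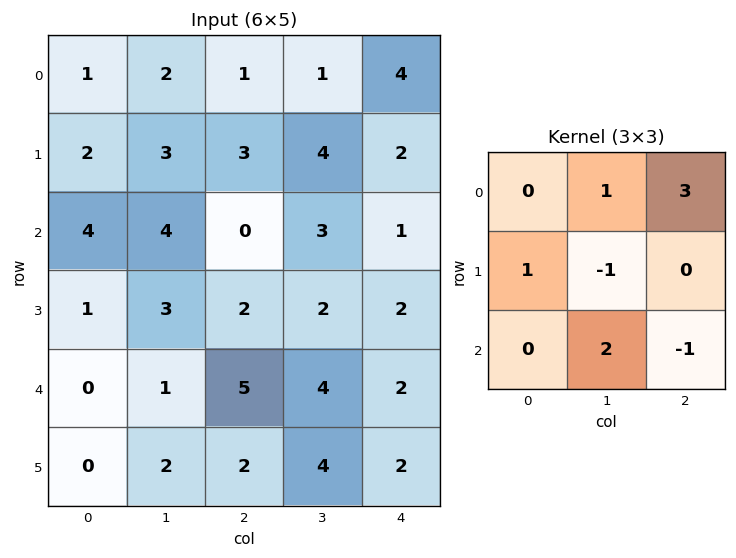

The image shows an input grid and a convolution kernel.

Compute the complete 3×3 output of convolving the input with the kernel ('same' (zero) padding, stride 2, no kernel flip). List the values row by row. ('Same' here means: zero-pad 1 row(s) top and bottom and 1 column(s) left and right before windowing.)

0 3 1
6 21 8
8 4 8

Output[0,0]: The receptive field on the zero-padded input at this output position is [0 0 0 / 0 1 2 / 0 2 3]. Elementwise product with the kernel and sum: 0·1 + 0·3 + 0·1 + 1·-1 + 2·2 + 3·-1.
Output[0,1]: The receptive field on the zero-padded input at this output position is [0 0 0 / 2 1 1 / 3 3 4]. Elementwise product with the kernel and sum: 0·1 + 0·3 + 2·1 + 1·-1 + 3·2 + 4·-1.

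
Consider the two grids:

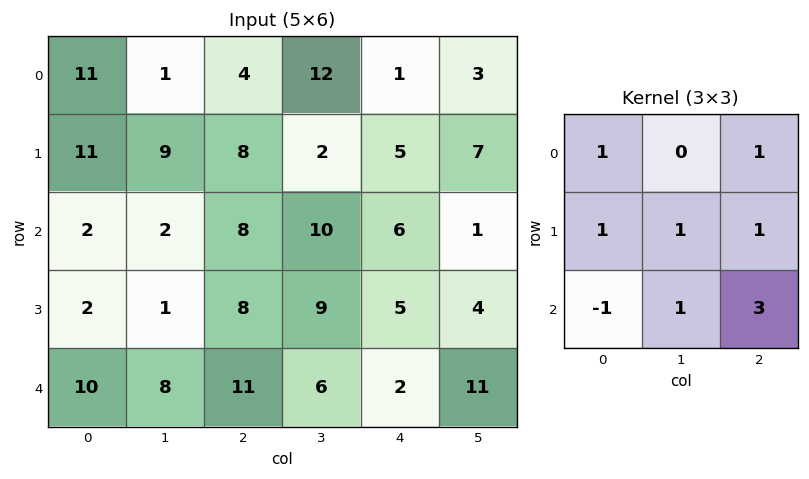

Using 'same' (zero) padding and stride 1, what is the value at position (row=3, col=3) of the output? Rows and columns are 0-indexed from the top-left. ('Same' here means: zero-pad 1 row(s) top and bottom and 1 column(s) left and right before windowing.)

37

The receptive field on the zero-padded input at this output position is [8 10 6 / 8 9 5 / 11 6 2]. Elementwise product with the kernel and sum: 8·1 + 6·1 + 8·1 + 9·1 + 5·1 + 11·-1 + 6·1 + 2·3.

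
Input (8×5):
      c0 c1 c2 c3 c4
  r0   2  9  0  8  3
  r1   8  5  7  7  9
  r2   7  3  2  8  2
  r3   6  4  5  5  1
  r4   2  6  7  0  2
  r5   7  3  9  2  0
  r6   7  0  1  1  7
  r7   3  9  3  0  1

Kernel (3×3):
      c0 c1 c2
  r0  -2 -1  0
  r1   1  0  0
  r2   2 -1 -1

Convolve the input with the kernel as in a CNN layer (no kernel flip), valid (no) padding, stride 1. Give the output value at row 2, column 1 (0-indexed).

The receptive field on the input at this output position is [3 2 8 / 4 5 5 / 6 7 0]. Elementwise product with the kernel and sum: 3·-2 + 2·-1 + 4·1 + 6·2 + 7·-1 + 0·-1.

1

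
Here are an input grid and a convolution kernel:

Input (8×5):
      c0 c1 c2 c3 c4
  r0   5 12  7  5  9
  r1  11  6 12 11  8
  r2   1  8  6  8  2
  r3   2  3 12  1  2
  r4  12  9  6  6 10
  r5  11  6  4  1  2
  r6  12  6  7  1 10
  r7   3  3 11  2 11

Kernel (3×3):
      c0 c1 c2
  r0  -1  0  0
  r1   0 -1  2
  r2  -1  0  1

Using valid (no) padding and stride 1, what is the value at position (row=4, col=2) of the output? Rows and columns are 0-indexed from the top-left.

The receptive field on the input at this output position is [6 6 10 / 4 1 2 / 7 1 10]. Elementwise product with the kernel and sum: 6·-1 + 1·-1 + 2·2 + 7·-1 + 10·1.

0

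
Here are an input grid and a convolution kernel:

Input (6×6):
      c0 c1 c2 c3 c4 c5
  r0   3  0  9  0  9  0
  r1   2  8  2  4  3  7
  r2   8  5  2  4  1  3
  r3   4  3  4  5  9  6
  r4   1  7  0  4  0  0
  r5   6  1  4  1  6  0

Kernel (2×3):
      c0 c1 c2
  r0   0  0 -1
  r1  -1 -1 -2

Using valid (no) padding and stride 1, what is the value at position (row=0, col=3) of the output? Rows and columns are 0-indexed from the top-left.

-21

The receptive field on the input at this output position is [0 9 0 / 4 3 7]. Elementwise product with the kernel and sum: 0·-1 + 4·-1 + 3·-1 + 7·-2.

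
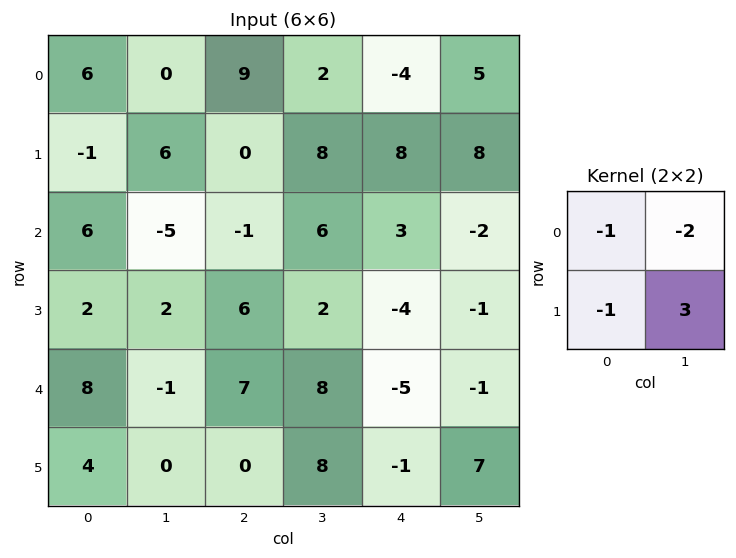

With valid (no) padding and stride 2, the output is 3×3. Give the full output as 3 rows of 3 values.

13 11 10
8 -11 2
-10 1 29

Output[0,0]: The receptive field on the input at this output position is [6 0 / -1 6]. Elementwise product with the kernel and sum: 6·-1 + 0·-2 + -1·-1 + 6·3.
Output[0,1]: The receptive field on the input at this output position is [9 2 / 0 8]. Elementwise product with the kernel and sum: 9·-1 + 2·-2 + 0·-1 + 8·3.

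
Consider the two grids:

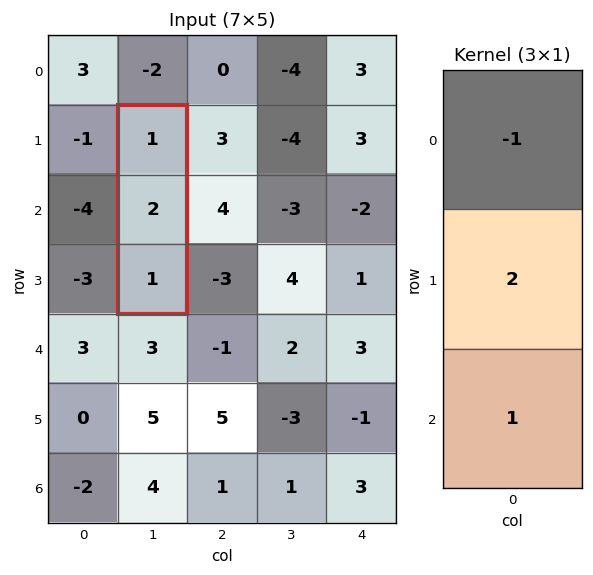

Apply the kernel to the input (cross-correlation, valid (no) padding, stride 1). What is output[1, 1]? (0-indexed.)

4

The receptive field on the input at this output position is [1 / 2 / 1]. Elementwise product with the kernel and sum: 1·-1 + 2·2 + 1·1.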